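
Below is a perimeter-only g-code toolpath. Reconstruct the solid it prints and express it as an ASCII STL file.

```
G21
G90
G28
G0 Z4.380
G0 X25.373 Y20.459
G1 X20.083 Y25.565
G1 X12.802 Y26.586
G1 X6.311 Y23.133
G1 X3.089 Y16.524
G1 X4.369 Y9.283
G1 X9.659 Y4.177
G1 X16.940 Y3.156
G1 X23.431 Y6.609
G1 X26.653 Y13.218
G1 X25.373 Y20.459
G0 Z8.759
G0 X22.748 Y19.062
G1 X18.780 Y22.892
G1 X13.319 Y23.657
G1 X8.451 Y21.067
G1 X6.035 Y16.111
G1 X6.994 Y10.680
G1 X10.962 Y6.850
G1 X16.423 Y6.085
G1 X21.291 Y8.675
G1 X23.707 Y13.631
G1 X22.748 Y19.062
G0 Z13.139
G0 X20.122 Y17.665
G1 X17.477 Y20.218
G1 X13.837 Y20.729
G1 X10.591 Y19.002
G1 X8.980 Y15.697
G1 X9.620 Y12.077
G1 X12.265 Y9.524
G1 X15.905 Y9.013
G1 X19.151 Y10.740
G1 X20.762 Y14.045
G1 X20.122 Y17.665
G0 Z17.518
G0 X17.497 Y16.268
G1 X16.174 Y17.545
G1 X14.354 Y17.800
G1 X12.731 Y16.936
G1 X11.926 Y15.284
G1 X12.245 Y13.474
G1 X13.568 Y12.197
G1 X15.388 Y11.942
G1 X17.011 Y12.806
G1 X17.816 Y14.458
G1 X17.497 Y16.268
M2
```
solid part
  facet normal 0.0000 0.0000 -1.0000
    outer loop
      vertex 12.285 29.515 0.000
      vertex 21.386 28.239 0.000
      vertex 27.999 21.856 0.000
    endloop
  endfacet
  facet normal 0.0000 0.0000 -1.0000
    outer loop
      vertex 4.171 25.198 0.000
      vertex 12.285 29.515 0.000
      vertex 27.999 21.856 0.000
    endloop
  endfacet
  facet normal 0.0000 0.0000 -1.0000
    outer loop
      vertex 0.144 16.937 0.000
      vertex 4.171 25.198 0.000
      vertex 27.999 21.856 0.000
    endloop
  endfacet
  facet normal 0.0000 0.0000 -1.0000
    outer loop
      vertex 1.743 7.886 0.000
      vertex 0.144 16.937 0.000
      vertex 27.999 21.856 0.000
    endloop
  endfacet
  facet normal 0.0000 0.0000 -1.0000
    outer loop
      vertex 8.356 1.503 0.000
      vertex 1.743 7.886 0.000
      vertex 27.999 21.856 0.000
    endloop
  endfacet
  facet normal 0.0000 0.0000 -1.0000
    outer loop
      vertex 17.457 0.227 0.000
      vertex 8.356 1.503 0.000
      vertex 27.999 21.856 0.000
    endloop
  endfacet
  facet normal 0.0000 0.0000 -1.0000
    outer loop
      vertex 25.571 4.544 0.000
      vertex 17.457 0.227 0.000
      vertex 27.999 21.856 0.000
    endloop
  endfacet
  facet normal 0.0000 0.0000 -1.0000
    outer loop
      vertex 29.598 12.805 0.000
      vertex 25.571 4.544 0.000
      vertex 27.999 21.856 0.000
    endloop
  endfacet
  facet normal 0.5834 0.6044 0.5425
    outer loop
      vertex 27.999 21.856 0.000
      vertex 21.386 28.239 0.000
      vertex 14.871 14.871 21.898
    endloop
  endfacet
  facet normal 0.1166 0.8319 0.5425
    outer loop
      vertex 21.386 28.239 0.000
      vertex 12.285 29.515 0.000
      vertex 14.871 14.871 21.898
    endloop
  endfacet
  facet normal -0.3946 0.7416 0.5425
    outer loop
      vertex 12.285 29.515 0.000
      vertex 4.171 25.198 0.000
      vertex 14.871 14.871 21.898
    endloop
  endfacet
  facet normal -0.7551 0.3681 0.5425
    outer loop
      vertex 4.171 25.198 0.000
      vertex 0.144 16.937 0.000
      vertex 14.871 14.871 21.898
    endloop
  endfacet
  facet normal -0.8272 -0.1461 0.5425
    outer loop
      vertex 0.144 16.937 0.000
      vertex 1.743 7.886 0.000
      vertex 14.871 14.871 21.898
    endloop
  endfacet
  facet normal -0.5834 -0.6044 0.5425
    outer loop
      vertex 1.743 7.886 0.000
      vertex 8.356 1.503 0.000
      vertex 14.871 14.871 21.898
    endloop
  endfacet
  facet normal -0.1166 -0.8319 0.5425
    outer loop
      vertex 8.356 1.503 0.000
      vertex 17.457 0.227 0.000
      vertex 14.871 14.871 21.898
    endloop
  endfacet
  facet normal 0.3946 -0.7416 0.5425
    outer loop
      vertex 17.457 0.227 0.000
      vertex 25.571 4.544 0.000
      vertex 14.871 14.871 21.898
    endloop
  endfacet
  facet normal 0.7551 -0.3681 0.5425
    outer loop
      vertex 25.571 4.544 0.000
      vertex 29.598 12.805 0.000
      vertex 14.871 14.871 21.898
    endloop
  endfacet
  facet normal 0.8272 0.1461 0.5425
    outer loop
      vertex 29.598 12.805 0.000
      vertex 27.999 21.856 0.000
      vertex 14.871 14.871 21.898
    endloop
  endfacet
endsolid part

The G0 Z moves step by Δz≈4.380 mm. The G1 loops shrink linearly with z, so the solid tapers from its base footprint up to z≈21.9. Closing with a flat bottom cap and the tapered top and triangulating gives 18 facets — a regular 10-sided pyramid, base circumscribed radius ≈ 14.9 mm, apex at z ≈ 21.9 mm.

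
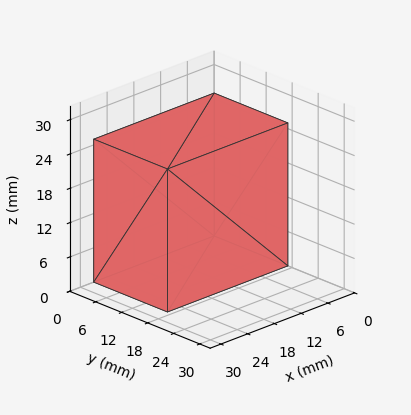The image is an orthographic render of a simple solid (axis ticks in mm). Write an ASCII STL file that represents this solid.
Reading the render: the shape is a rectangular box, roughly 27 × 17 mm footprint and 25 mm tall (dimensions read to the nearest mm from the axis ticks). For the STL, each face is triangulated and given an outward normal.

solid part
  facet normal 0.0000 0.0000 -1.0000
    outer loop
      vertex 27.0 17.0 0.0
      vertex 27.0 0.0 0.0
      vertex 0.0 0.0 0.0
    endloop
  endfacet
  facet normal 0.0000 0.0000 -1.0000
    outer loop
      vertex 0.0 17.0 0.0
      vertex 27.0 17.0 0.0
      vertex 0.0 0.0 0.0
    endloop
  endfacet
  facet normal 0.0000 0.0000 1.0000
    outer loop
      vertex 0.0 0.0 25.0
      vertex 27.0 0.0 25.0
      vertex 27.0 17.0 25.0
    endloop
  endfacet
  facet normal 0.0000 0.0000 1.0000
    outer loop
      vertex 0.0 0.0 25.0
      vertex 27.0 17.0 25.0
      vertex 0.0 17.0 25.0
    endloop
  endfacet
  facet normal 0.0000 -1.0000 0.0000
    outer loop
      vertex 0.0 0.0 0.0
      vertex 27.0 0.0 0.0
      vertex 27.0 0.0 25.0
    endloop
  endfacet
  facet normal 0.0000 -1.0000 0.0000
    outer loop
      vertex 0.0 0.0 0.0
      vertex 27.0 0.0 25.0
      vertex 0.0 0.0 25.0
    endloop
  endfacet
  facet normal 0.0000 1.0000 0.0000
    outer loop
      vertex 27.0 17.0 25.0
      vertex 27.0 17.0 0.0
      vertex 0.0 17.0 0.0
    endloop
  endfacet
  facet normal 0.0000 1.0000 0.0000
    outer loop
      vertex 0.0 17.0 25.0
      vertex 27.0 17.0 25.0
      vertex 0.0 17.0 0.0
    endloop
  endfacet
  facet normal -1.0000 0.0000 0.0000
    outer loop
      vertex 0.0 17.0 25.0
      vertex 0.0 17.0 0.0
      vertex 0.0 0.0 0.0
    endloop
  endfacet
  facet normal -1.0000 0.0000 0.0000
    outer loop
      vertex 0.0 0.0 25.0
      vertex 0.0 17.0 25.0
      vertex 0.0 0.0 0.0
    endloop
  endfacet
  facet normal 1.0000 0.0000 0.0000
    outer loop
      vertex 27.0 0.0 0.0
      vertex 27.0 17.0 0.0
      vertex 27.0 17.0 25.0
    endloop
  endfacet
  facet normal 1.0000 0.0000 0.0000
    outer loop
      vertex 27.0 0.0 0.0
      vertex 27.0 17.0 25.0
      vertex 27.0 0.0 25.0
    endloop
  endfacet
endsolid part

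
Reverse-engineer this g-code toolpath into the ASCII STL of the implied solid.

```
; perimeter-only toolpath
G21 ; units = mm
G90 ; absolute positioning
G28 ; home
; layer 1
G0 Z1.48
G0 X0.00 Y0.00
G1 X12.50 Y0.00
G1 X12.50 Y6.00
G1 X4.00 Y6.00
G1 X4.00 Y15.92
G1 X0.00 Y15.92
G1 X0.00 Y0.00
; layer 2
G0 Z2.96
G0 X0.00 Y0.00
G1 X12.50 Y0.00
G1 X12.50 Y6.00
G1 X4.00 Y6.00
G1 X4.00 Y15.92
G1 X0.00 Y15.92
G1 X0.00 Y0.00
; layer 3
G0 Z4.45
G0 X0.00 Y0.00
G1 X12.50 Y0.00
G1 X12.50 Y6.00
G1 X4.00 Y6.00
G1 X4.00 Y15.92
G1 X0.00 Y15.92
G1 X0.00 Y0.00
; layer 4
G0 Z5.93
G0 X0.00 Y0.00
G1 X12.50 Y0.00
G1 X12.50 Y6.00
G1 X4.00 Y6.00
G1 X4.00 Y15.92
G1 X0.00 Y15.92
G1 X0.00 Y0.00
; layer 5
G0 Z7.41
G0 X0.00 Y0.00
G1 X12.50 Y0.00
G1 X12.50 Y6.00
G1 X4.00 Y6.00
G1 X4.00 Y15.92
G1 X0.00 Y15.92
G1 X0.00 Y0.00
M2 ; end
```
solid part
  facet normal 0.0000 0.0000 -1.0000
    outer loop
      vertex 12.50 6.00 0.00
      vertex 12.50 0.00 0.00
      vertex 0.00 0.00 0.00
    endloop
  endfacet
  facet normal 0.0000 0.0000 -1.0000
    outer loop
      vertex 4.00 6.00 0.00
      vertex 12.50 6.00 0.00
      vertex 0.00 0.00 0.00
    endloop
  endfacet
  facet normal 0.0000 0.0000 -1.0000
    outer loop
      vertex 4.00 15.92 0.00
      vertex 4.00 6.00 0.00
      vertex 0.00 0.00 0.00
    endloop
  endfacet
  facet normal 0.0000 0.0000 -1.0000
    outer loop
      vertex 0.00 15.92 0.00
      vertex 4.00 15.92 0.00
      vertex 0.00 0.00 0.00
    endloop
  endfacet
  facet normal 0.0000 0.0000 1.0000
    outer loop
      vertex 0.00 0.00 7.41
      vertex 12.50 0.00 7.41
      vertex 12.50 6.00 7.41
    endloop
  endfacet
  facet normal 0.0000 0.0000 1.0000
    outer loop
      vertex 0.00 0.00 7.41
      vertex 12.50 6.00 7.41
      vertex 4.00 6.00 7.41
    endloop
  endfacet
  facet normal 0.0000 0.0000 1.0000
    outer loop
      vertex 0.00 0.00 7.41
      vertex 4.00 6.00 7.41
      vertex 4.00 15.92 7.41
    endloop
  endfacet
  facet normal 0.0000 0.0000 1.0000
    outer loop
      vertex 0.00 0.00 7.41
      vertex 4.00 15.92 7.41
      vertex 0.00 15.92 7.41
    endloop
  endfacet
  facet normal 0.0000 -1.0000 0.0000
    outer loop
      vertex 0.00 0.00 0.00
      vertex 12.50 0.00 0.00
      vertex 12.50 0.00 7.41
    endloop
  endfacet
  facet normal 0.0000 -1.0000 0.0000
    outer loop
      vertex 0.00 0.00 0.00
      vertex 12.50 0.00 7.41
      vertex 0.00 0.00 7.41
    endloop
  endfacet
  facet normal 1.0000 0.0000 0.0000
    outer loop
      vertex 12.50 0.00 0.00
      vertex 12.50 6.00 0.00
      vertex 12.50 6.00 7.41
    endloop
  endfacet
  facet normal 1.0000 0.0000 0.0000
    outer loop
      vertex 12.50 0.00 0.00
      vertex 12.50 6.00 7.41
      vertex 12.50 0.00 7.41
    endloop
  endfacet
  facet normal 0.0000 1.0000 0.0000
    outer loop
      vertex 12.50 6.00 0.00
      vertex 4.00 6.00 0.00
      vertex 4.00 6.00 7.41
    endloop
  endfacet
  facet normal 0.0000 1.0000 0.0000
    outer loop
      vertex 12.50 6.00 0.00
      vertex 4.00 6.00 7.41
      vertex 12.50 6.00 7.41
    endloop
  endfacet
  facet normal 1.0000 0.0000 0.0000
    outer loop
      vertex 4.00 6.00 0.00
      vertex 4.00 15.92 0.00
      vertex 4.00 15.92 7.41
    endloop
  endfacet
  facet normal 1.0000 0.0000 0.0000
    outer loop
      vertex 4.00 6.00 0.00
      vertex 4.00 15.92 7.41
      vertex 4.00 6.00 7.41
    endloop
  endfacet
  facet normal 0.0000 1.0000 0.0000
    outer loop
      vertex 4.00 15.92 0.00
      vertex 0.00 15.92 0.00
      vertex 0.00 15.92 7.41
    endloop
  endfacet
  facet normal 0.0000 1.0000 0.0000
    outer loop
      vertex 4.00 15.92 0.00
      vertex 0.00 15.92 7.41
      vertex 4.00 15.92 7.41
    endloop
  endfacet
  facet normal -1.0000 0.0000 0.0000
    outer loop
      vertex 0.00 15.92 0.00
      vertex 0.00 0.00 0.00
      vertex 0.00 0.00 7.41
    endloop
  endfacet
  facet normal -1.0000 0.0000 0.0000
    outer loop
      vertex 0.00 15.92 0.00
      vertex 0.00 0.00 7.41
      vertex 0.00 15.92 7.41
    endloop
  endfacet
endsolid part

The G0 Z moves step by Δz≈1.48 mm. Every layer's G1 loop is the same polygon, so the solid is a straight extrusion of it from z=0 to z≈7.41. Closing with flat bottom and top caps and triangulating gives 20 facets — an L-shaped prism: outer 12.5 × 15.9 mm, arm thicknesses ≈ 6 mm (horizontal) and 4 mm (vertical), extruded 7.41 mm in z.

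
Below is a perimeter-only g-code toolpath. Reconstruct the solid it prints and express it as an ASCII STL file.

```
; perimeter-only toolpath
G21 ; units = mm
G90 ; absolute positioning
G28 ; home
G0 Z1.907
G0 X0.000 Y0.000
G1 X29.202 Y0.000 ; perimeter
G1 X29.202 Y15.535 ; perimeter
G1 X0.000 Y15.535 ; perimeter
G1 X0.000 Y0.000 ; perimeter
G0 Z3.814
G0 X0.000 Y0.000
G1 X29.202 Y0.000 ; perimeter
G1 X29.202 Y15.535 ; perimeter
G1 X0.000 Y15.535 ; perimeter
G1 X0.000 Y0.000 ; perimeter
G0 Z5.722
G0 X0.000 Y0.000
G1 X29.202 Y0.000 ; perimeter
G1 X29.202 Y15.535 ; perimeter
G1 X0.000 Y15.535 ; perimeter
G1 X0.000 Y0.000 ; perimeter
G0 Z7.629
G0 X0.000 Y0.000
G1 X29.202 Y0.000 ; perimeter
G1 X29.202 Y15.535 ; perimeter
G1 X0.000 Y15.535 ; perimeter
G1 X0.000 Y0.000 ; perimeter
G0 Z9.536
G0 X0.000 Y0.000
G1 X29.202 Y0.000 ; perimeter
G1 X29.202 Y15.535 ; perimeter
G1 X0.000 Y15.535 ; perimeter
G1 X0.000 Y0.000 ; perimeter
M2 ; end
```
solid part
  facet normal 0.0000 0.0000 -1.0000
    outer loop
      vertex 29.202 15.535 0.000
      vertex 29.202 0.000 0.000
      vertex 0.000 0.000 0.000
    endloop
  endfacet
  facet normal 0.0000 0.0000 -1.0000
    outer loop
      vertex 0.000 15.535 0.000
      vertex 29.202 15.535 0.000
      vertex 0.000 0.000 0.000
    endloop
  endfacet
  facet normal 0.0000 0.0000 1.0000
    outer loop
      vertex 0.000 0.000 9.536
      vertex 29.202 0.000 9.536
      vertex 29.202 15.535 9.536
    endloop
  endfacet
  facet normal 0.0000 0.0000 1.0000
    outer loop
      vertex 0.000 0.000 9.536
      vertex 29.202 15.535 9.536
      vertex 0.000 15.535 9.536
    endloop
  endfacet
  facet normal 0.0000 -1.0000 0.0000
    outer loop
      vertex 0.000 0.000 0.000
      vertex 29.202 0.000 0.000
      vertex 29.202 0.000 9.536
    endloop
  endfacet
  facet normal 0.0000 -1.0000 0.0000
    outer loop
      vertex 0.000 0.000 0.000
      vertex 29.202 0.000 9.536
      vertex 0.000 0.000 9.536
    endloop
  endfacet
  facet normal 0.0000 1.0000 0.0000
    outer loop
      vertex 29.202 15.535 9.536
      vertex 29.202 15.535 0.000
      vertex 0.000 15.535 0.000
    endloop
  endfacet
  facet normal 0.0000 1.0000 0.0000
    outer loop
      vertex 0.000 15.535 9.536
      vertex 29.202 15.535 9.536
      vertex 0.000 15.535 0.000
    endloop
  endfacet
  facet normal -1.0000 0.0000 0.0000
    outer loop
      vertex 0.000 15.535 9.536
      vertex 0.000 15.535 0.000
      vertex 0.000 0.000 0.000
    endloop
  endfacet
  facet normal -1.0000 0.0000 0.0000
    outer loop
      vertex 0.000 0.000 9.536
      vertex 0.000 15.535 9.536
      vertex 0.000 0.000 0.000
    endloop
  endfacet
  facet normal 1.0000 0.0000 0.0000
    outer loop
      vertex 29.202 0.000 0.000
      vertex 29.202 15.535 0.000
      vertex 29.202 15.535 9.536
    endloop
  endfacet
  facet normal 1.0000 0.0000 0.0000
    outer loop
      vertex 29.202 0.000 0.000
      vertex 29.202 15.535 9.536
      vertex 29.202 0.000 9.536
    endloop
  endfacet
endsolid part

The G0 Z moves step by Δz≈1.907 mm. Every layer's G1 loop is the same polygon, so the solid is a straight extrusion of it from z=0 to z≈9.54. Closing with flat bottom and top caps and triangulating gives 12 facets — a rectangular box, roughly 29.2 × 15.5 mm footprint and 9.54 mm tall.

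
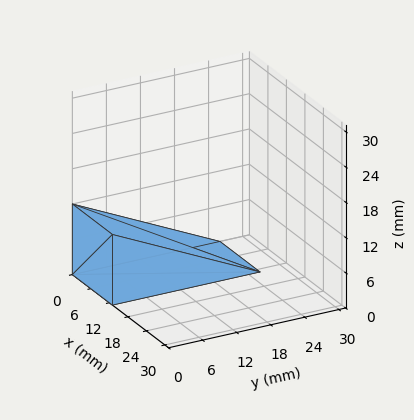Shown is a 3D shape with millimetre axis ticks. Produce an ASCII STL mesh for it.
Reading the render: the shape is a wedge (ramp): 13 × 26 mm base, rising to 12 mm along the y=0 edge and sloping linearly to z=0 at y=26 (dimensions read to the nearest mm from the axis ticks). For the STL, each face is triangulated and given an outward normal.

solid part
  facet normal 0.0000 0.0000 -1.0000
    outer loop
      vertex 13.000 26.000 0.000
      vertex 13.000 0.000 0.000
      vertex 0.000 0.000 0.000
    endloop
  endfacet
  facet normal 0.0000 0.0000 -1.0000
    outer loop
      vertex 0.000 26.000 0.000
      vertex 13.000 26.000 0.000
      vertex 0.000 0.000 0.000
    endloop
  endfacet
  facet normal 0.0000 -1.0000 0.0000
    outer loop
      vertex 0.000 0.000 0.000
      vertex 13.000 0.000 0.000
      vertex 13.000 0.000 12.000
    endloop
  endfacet
  facet normal 0.0000 -1.0000 0.0000
    outer loop
      vertex 0.000 0.000 0.000
      vertex 13.000 0.000 12.000
      vertex 0.000 0.000 12.000
    endloop
  endfacet
  facet normal 0.0000 0.4191 0.9080
    outer loop
      vertex 0.000 0.000 12.000
      vertex 13.000 0.000 12.000
      vertex 13.000 26.000 0.000
    endloop
  endfacet
  facet normal 0.0000 0.4191 0.9080
    outer loop
      vertex 0.000 0.000 12.000
      vertex 13.000 26.000 0.000
      vertex 0.000 26.000 0.000
    endloop
  endfacet
  facet normal -1.0000 0.0000 0.0000
    outer loop
      vertex 0.000 0.000 12.000
      vertex 0.000 26.000 0.000
      vertex 0.000 0.000 0.000
    endloop
  endfacet
  facet normal 1.0000 0.0000 0.0000
    outer loop
      vertex 13.000 0.000 0.000
      vertex 13.000 26.000 0.000
      vertex 13.000 0.000 12.000
    endloop
  endfacet
endsolid part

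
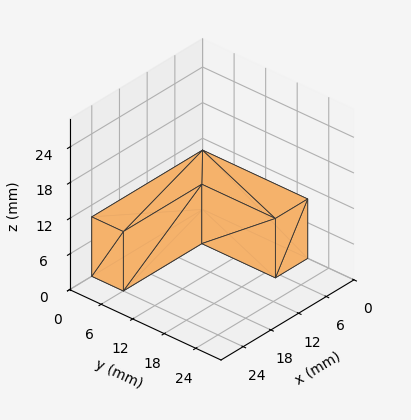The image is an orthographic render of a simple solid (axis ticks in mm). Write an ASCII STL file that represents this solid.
Reading the render: the shape is an L-shaped prism: outer 24 × 20 mm, arm thicknesses ≈ 6 mm (horizontal) and 7 mm (vertical), extruded 10 mm in z (dimensions read to the nearest mm from the axis ticks). For the STL, each face is triangulated and given an outward normal.

solid part
  facet normal 0.0000 0.0000 -1.0000
    outer loop
      vertex 24.000 6.000 0.000
      vertex 24.000 0.000 0.000
      vertex 0.000 0.000 0.000
    endloop
  endfacet
  facet normal 0.0000 0.0000 -1.0000
    outer loop
      vertex 7.000 6.000 0.000
      vertex 24.000 6.000 0.000
      vertex 0.000 0.000 0.000
    endloop
  endfacet
  facet normal 0.0000 0.0000 -1.0000
    outer loop
      vertex 7.000 20.000 0.000
      vertex 7.000 6.000 0.000
      vertex 0.000 0.000 0.000
    endloop
  endfacet
  facet normal 0.0000 0.0000 -1.0000
    outer loop
      vertex 0.000 20.000 0.000
      vertex 7.000 20.000 0.000
      vertex 0.000 0.000 0.000
    endloop
  endfacet
  facet normal 0.0000 0.0000 1.0000
    outer loop
      vertex 0.000 0.000 10.000
      vertex 24.000 0.000 10.000
      vertex 24.000 6.000 10.000
    endloop
  endfacet
  facet normal 0.0000 0.0000 1.0000
    outer loop
      vertex 0.000 0.000 10.000
      vertex 24.000 6.000 10.000
      vertex 7.000 6.000 10.000
    endloop
  endfacet
  facet normal 0.0000 0.0000 1.0000
    outer loop
      vertex 0.000 0.000 10.000
      vertex 7.000 6.000 10.000
      vertex 7.000 20.000 10.000
    endloop
  endfacet
  facet normal 0.0000 0.0000 1.0000
    outer loop
      vertex 0.000 0.000 10.000
      vertex 7.000 20.000 10.000
      vertex 0.000 20.000 10.000
    endloop
  endfacet
  facet normal 0.0000 -1.0000 0.0000
    outer loop
      vertex 0.000 0.000 0.000
      vertex 24.000 0.000 0.000
      vertex 24.000 0.000 10.000
    endloop
  endfacet
  facet normal 0.0000 -1.0000 0.0000
    outer loop
      vertex 0.000 0.000 0.000
      vertex 24.000 0.000 10.000
      vertex 0.000 0.000 10.000
    endloop
  endfacet
  facet normal 1.0000 0.0000 0.0000
    outer loop
      vertex 24.000 0.000 0.000
      vertex 24.000 6.000 0.000
      vertex 24.000 6.000 10.000
    endloop
  endfacet
  facet normal 1.0000 0.0000 0.0000
    outer loop
      vertex 24.000 0.000 0.000
      vertex 24.000 6.000 10.000
      vertex 24.000 0.000 10.000
    endloop
  endfacet
  facet normal 0.0000 1.0000 0.0000
    outer loop
      vertex 24.000 6.000 0.000
      vertex 7.000 6.000 0.000
      vertex 7.000 6.000 10.000
    endloop
  endfacet
  facet normal 0.0000 1.0000 0.0000
    outer loop
      vertex 24.000 6.000 0.000
      vertex 7.000 6.000 10.000
      vertex 24.000 6.000 10.000
    endloop
  endfacet
  facet normal 1.0000 0.0000 0.0000
    outer loop
      vertex 7.000 6.000 0.000
      vertex 7.000 20.000 0.000
      vertex 7.000 20.000 10.000
    endloop
  endfacet
  facet normal 1.0000 0.0000 0.0000
    outer loop
      vertex 7.000 6.000 0.000
      vertex 7.000 20.000 10.000
      vertex 7.000 6.000 10.000
    endloop
  endfacet
  facet normal 0.0000 1.0000 0.0000
    outer loop
      vertex 7.000 20.000 0.000
      vertex 0.000 20.000 0.000
      vertex 0.000 20.000 10.000
    endloop
  endfacet
  facet normal 0.0000 1.0000 0.0000
    outer loop
      vertex 7.000 20.000 0.000
      vertex 0.000 20.000 10.000
      vertex 7.000 20.000 10.000
    endloop
  endfacet
  facet normal -1.0000 0.0000 0.0000
    outer loop
      vertex 0.000 20.000 0.000
      vertex 0.000 0.000 0.000
      vertex 0.000 0.000 10.000
    endloop
  endfacet
  facet normal -1.0000 0.0000 0.0000
    outer loop
      vertex 0.000 20.000 0.000
      vertex 0.000 0.000 10.000
      vertex 0.000 20.000 10.000
    endloop
  endfacet
endsolid part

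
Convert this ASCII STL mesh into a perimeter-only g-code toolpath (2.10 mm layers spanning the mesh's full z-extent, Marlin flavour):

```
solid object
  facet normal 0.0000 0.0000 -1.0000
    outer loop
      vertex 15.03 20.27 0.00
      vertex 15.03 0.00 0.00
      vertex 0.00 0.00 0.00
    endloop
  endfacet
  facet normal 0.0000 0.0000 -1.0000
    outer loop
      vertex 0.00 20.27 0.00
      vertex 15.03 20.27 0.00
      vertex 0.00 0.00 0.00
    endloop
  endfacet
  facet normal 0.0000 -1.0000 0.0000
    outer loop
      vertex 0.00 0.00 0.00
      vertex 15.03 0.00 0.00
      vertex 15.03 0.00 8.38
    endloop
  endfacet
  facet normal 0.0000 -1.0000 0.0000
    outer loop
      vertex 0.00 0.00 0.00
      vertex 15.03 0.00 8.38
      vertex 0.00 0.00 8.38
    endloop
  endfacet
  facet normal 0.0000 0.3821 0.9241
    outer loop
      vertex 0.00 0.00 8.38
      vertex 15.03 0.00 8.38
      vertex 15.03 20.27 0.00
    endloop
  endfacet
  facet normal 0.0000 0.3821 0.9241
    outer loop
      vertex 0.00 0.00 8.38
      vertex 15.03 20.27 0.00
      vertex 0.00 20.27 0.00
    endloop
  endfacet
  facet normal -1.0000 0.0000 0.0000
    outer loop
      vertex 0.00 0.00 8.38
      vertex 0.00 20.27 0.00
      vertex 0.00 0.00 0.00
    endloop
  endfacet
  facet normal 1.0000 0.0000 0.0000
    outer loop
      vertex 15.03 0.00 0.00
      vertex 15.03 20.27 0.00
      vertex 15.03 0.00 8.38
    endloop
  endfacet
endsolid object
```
; perimeter-only toolpath
G21 ; units = mm
G90 ; absolute positioning
G28 ; home
; layer 1
G0 Z2.10
G0 X0.00 Y0.00
G1 X15.03 Y0.00
G1 X15.03 Y15.20
G1 X0.00 Y15.20
G1 X0.00 Y0.00
; layer 2
G0 Z4.19
G0 X0.00 Y0.00
G1 X15.03 Y0.00
G1 X15.03 Y10.13
G1 X0.00 Y10.13
G1 X0.00 Y0.00
; layer 3
G0 Z6.29
G0 X0.00 Y0.00
G1 X15.03 Y0.00
G1 X15.03 Y5.07
G1 X0.00 Y5.07
G1 X0.00 Y0.00
M2 ; end

The solid is a wedge (ramp): 15 × 20.3 mm base, rising to 8.38 mm along the y=0 edge and sloping linearly to z=0 at y=20.3. Slicing at Δz = 2.10 mm — 4 equal slices spanning the solid's height, so layer i sits at z = i·h/4 — gives 3 non-empty perimeters. Each is a 4-segment closed polygon; G0 lifts to the layer z and rapids to the start vertex, then G1 traces the edges. The cross-section shrinks linearly with z (the slice at the apex is degenerate and omitted).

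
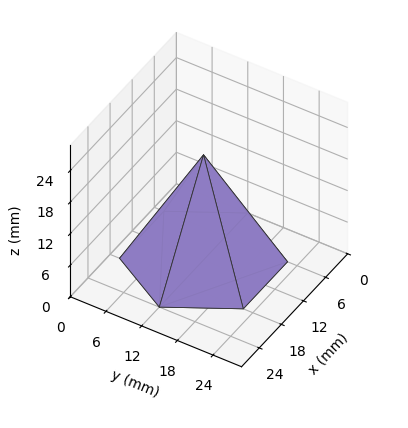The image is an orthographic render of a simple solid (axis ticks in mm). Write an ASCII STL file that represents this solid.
Reading the render: the shape is a regular 6-sided pyramid, base circumscribed radius ≈ 12 mm, apex at z ≈ 20 mm (dimensions read to the nearest mm from the axis ticks). For the STL, each face is triangulated and given an outward normal.

solid part
  facet normal 0.0000 0.0000 -1.0000
    outer loop
      vertex 6.0 22.4 0.0
      vertex 18.0 22.4 0.0
      vertex 24.0 12.0 0.0
    endloop
  endfacet
  facet normal 0.0000 0.0000 -1.0000
    outer loop
      vertex 0.0 12.0 0.0
      vertex 6.0 22.4 0.0
      vertex 24.0 12.0 0.0
    endloop
  endfacet
  facet normal 0.0000 0.0000 -1.0000
    outer loop
      vertex 6.0 1.6 0.0
      vertex 0.0 12.0 0.0
      vertex 24.0 12.0 0.0
    endloop
  endfacet
  facet normal 0.0000 0.0000 -1.0000
    outer loop
      vertex 18.0 1.6 0.0
      vertex 6.0 1.6 0.0
      vertex 24.0 12.0 0.0
    endloop
  endfacet
  facet normal 0.7686 0.4434 0.4612
    outer loop
      vertex 24.0 12.0 0.0
      vertex 18.0 22.4 0.0
      vertex 12.0 12.0 20.0
    endloop
  endfacet
  facet normal 0.0000 0.8872 0.4614
    outer loop
      vertex 18.0 22.4 0.0
      vertex 6.0 22.4 0.0
      vertex 12.0 12.0 20.0
    endloop
  endfacet
  facet normal -0.7686 0.4434 0.4612
    outer loop
      vertex 6.0 22.4 0.0
      vertex 0.0 12.0 0.0
      vertex 12.0 12.0 20.0
    endloop
  endfacet
  facet normal -0.7686 -0.4434 0.4612
    outer loop
      vertex 0.0 12.0 0.0
      vertex 6.0 1.6 0.0
      vertex 12.0 12.0 20.0
    endloop
  endfacet
  facet normal 0.0000 -0.8872 0.4614
    outer loop
      vertex 6.0 1.6 0.0
      vertex 18.0 1.6 0.0
      vertex 12.0 12.0 20.0
    endloop
  endfacet
  facet normal 0.7686 -0.4434 0.4612
    outer loop
      vertex 18.0 1.6 0.0
      vertex 24.0 12.0 0.0
      vertex 12.0 12.0 20.0
    endloop
  endfacet
endsolid part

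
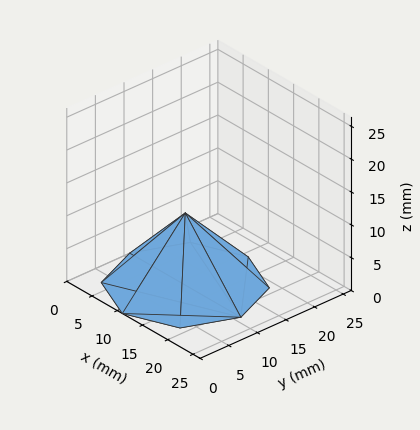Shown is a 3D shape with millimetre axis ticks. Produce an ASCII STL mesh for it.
Reading the render: the shape is a regular 8-sided pyramid, base circumscribed radius ≈ 11 mm, apex at z ≈ 11 mm (dimensions read to the nearest mm from the axis ticks). For the STL, each face is triangulated and given an outward normal.

solid part
  facet normal 0.0000 0.0000 -1.0000
    outer loop
      vertex 11.0 22.0 0.0
      vertex 18.8 18.8 0.0
      vertex 22.0 11.0 0.0
    endloop
  endfacet
  facet normal 0.0000 0.0000 -1.0000
    outer loop
      vertex 3.2 18.8 0.0
      vertex 11.0 22.0 0.0
      vertex 22.0 11.0 0.0
    endloop
  endfacet
  facet normal 0.0000 0.0000 -1.0000
    outer loop
      vertex 0.0 11.0 0.0
      vertex 3.2 18.8 0.0
      vertex 22.0 11.0 0.0
    endloop
  endfacet
  facet normal 0.0000 0.0000 -1.0000
    outer loop
      vertex 3.2 3.2 0.0
      vertex 0.0 11.0 0.0
      vertex 22.0 11.0 0.0
    endloop
  endfacet
  facet normal 0.0000 0.0000 -1.0000
    outer loop
      vertex 11.0 0.0 0.0
      vertex 3.2 3.2 0.0
      vertex 22.0 11.0 0.0
    endloop
  endfacet
  facet normal 0.0000 0.0000 -1.0000
    outer loop
      vertex 18.8 3.2 0.0
      vertex 11.0 0.0 0.0
      vertex 22.0 11.0 0.0
    endloop
  endfacet
  facet normal 0.6791 0.2786 0.6791
    outer loop
      vertex 22.0 11.0 0.0
      vertex 18.8 18.8 0.0
      vertex 11.0 11.0 11.0
    endloop
  endfacet
  facet normal 0.2786 0.6791 0.6791
    outer loop
      vertex 18.8 18.8 0.0
      vertex 11.0 22.0 0.0
      vertex 11.0 11.0 11.0
    endloop
  endfacet
  facet normal -0.2786 0.6791 0.6791
    outer loop
      vertex 11.0 22.0 0.0
      vertex 3.2 18.8 0.0
      vertex 11.0 11.0 11.0
    endloop
  endfacet
  facet normal -0.6791 0.2786 0.6791
    outer loop
      vertex 3.2 18.8 0.0
      vertex 0.0 11.0 0.0
      vertex 11.0 11.0 11.0
    endloop
  endfacet
  facet normal -0.6791 -0.2786 0.6791
    outer loop
      vertex 0.0 11.0 0.0
      vertex 3.2 3.2 0.0
      vertex 11.0 11.0 11.0
    endloop
  endfacet
  facet normal -0.2786 -0.6791 0.6791
    outer loop
      vertex 3.2 3.2 0.0
      vertex 11.0 0.0 0.0
      vertex 11.0 11.0 11.0
    endloop
  endfacet
  facet normal 0.2786 -0.6791 0.6791
    outer loop
      vertex 11.0 0.0 0.0
      vertex 18.8 3.2 0.0
      vertex 11.0 11.0 11.0
    endloop
  endfacet
  facet normal 0.6791 -0.2786 0.6791
    outer loop
      vertex 18.8 3.2 0.0
      vertex 22.0 11.0 0.0
      vertex 11.0 11.0 11.0
    endloop
  endfacet
endsolid part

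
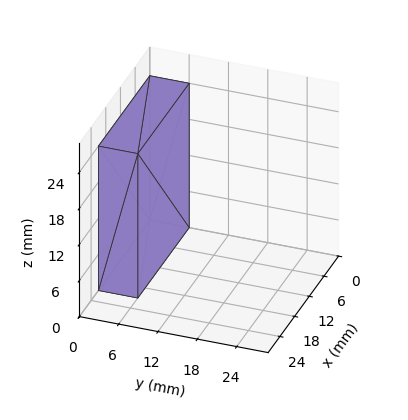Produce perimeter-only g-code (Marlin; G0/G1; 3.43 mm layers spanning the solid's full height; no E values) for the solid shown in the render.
Reading the render: the shape is a rectangular box, roughly 21 × 6 mm footprint and 24 mm tall (dimensions read to the nearest mm from the axis ticks). For the g-code, the solid's height is divided into equal slices at the stated Δz and each level perimeter traced with G1 moves after a G0 lift.

; perimeter-only toolpath
G21 ; units = mm
G90 ; absolute positioning
G28 ; home
; layer 1
G0 Z3.43
G0 X0.00 Y0.00
G1 X21.00 Y0.00
G1 X21.00 Y6.00
G1 X0.00 Y6.00
G1 X0.00 Y0.00
; layer 2
G0 Z6.86
G0 X0.00 Y0.00
G1 X21.00 Y0.00
G1 X21.00 Y6.00
G1 X0.00 Y6.00
G1 X0.00 Y0.00
; layer 3
G0 Z10.29
G0 X0.00 Y0.00
G1 X21.00 Y0.00
G1 X21.00 Y6.00
G1 X0.00 Y6.00
G1 X0.00 Y0.00
; layer 4
G0 Z13.71
G0 X0.00 Y0.00
G1 X21.00 Y0.00
G1 X21.00 Y6.00
G1 X0.00 Y6.00
G1 X0.00 Y0.00
; layer 5
G0 Z17.14
G0 X0.00 Y0.00
G1 X21.00 Y0.00
G1 X21.00 Y6.00
G1 X0.00 Y6.00
G1 X0.00 Y0.00
; layer 6
G0 Z20.57
G0 X0.00 Y0.00
G1 X21.00 Y0.00
G1 X21.00 Y6.00
G1 X0.00 Y6.00
G1 X0.00 Y0.00
; layer 7
G0 Z24.00
G0 X0.00 Y0.00
G1 X21.00 Y0.00
G1 X21.00 Y6.00
G1 X0.00 Y6.00
G1 X0.00 Y0.00
M2 ; end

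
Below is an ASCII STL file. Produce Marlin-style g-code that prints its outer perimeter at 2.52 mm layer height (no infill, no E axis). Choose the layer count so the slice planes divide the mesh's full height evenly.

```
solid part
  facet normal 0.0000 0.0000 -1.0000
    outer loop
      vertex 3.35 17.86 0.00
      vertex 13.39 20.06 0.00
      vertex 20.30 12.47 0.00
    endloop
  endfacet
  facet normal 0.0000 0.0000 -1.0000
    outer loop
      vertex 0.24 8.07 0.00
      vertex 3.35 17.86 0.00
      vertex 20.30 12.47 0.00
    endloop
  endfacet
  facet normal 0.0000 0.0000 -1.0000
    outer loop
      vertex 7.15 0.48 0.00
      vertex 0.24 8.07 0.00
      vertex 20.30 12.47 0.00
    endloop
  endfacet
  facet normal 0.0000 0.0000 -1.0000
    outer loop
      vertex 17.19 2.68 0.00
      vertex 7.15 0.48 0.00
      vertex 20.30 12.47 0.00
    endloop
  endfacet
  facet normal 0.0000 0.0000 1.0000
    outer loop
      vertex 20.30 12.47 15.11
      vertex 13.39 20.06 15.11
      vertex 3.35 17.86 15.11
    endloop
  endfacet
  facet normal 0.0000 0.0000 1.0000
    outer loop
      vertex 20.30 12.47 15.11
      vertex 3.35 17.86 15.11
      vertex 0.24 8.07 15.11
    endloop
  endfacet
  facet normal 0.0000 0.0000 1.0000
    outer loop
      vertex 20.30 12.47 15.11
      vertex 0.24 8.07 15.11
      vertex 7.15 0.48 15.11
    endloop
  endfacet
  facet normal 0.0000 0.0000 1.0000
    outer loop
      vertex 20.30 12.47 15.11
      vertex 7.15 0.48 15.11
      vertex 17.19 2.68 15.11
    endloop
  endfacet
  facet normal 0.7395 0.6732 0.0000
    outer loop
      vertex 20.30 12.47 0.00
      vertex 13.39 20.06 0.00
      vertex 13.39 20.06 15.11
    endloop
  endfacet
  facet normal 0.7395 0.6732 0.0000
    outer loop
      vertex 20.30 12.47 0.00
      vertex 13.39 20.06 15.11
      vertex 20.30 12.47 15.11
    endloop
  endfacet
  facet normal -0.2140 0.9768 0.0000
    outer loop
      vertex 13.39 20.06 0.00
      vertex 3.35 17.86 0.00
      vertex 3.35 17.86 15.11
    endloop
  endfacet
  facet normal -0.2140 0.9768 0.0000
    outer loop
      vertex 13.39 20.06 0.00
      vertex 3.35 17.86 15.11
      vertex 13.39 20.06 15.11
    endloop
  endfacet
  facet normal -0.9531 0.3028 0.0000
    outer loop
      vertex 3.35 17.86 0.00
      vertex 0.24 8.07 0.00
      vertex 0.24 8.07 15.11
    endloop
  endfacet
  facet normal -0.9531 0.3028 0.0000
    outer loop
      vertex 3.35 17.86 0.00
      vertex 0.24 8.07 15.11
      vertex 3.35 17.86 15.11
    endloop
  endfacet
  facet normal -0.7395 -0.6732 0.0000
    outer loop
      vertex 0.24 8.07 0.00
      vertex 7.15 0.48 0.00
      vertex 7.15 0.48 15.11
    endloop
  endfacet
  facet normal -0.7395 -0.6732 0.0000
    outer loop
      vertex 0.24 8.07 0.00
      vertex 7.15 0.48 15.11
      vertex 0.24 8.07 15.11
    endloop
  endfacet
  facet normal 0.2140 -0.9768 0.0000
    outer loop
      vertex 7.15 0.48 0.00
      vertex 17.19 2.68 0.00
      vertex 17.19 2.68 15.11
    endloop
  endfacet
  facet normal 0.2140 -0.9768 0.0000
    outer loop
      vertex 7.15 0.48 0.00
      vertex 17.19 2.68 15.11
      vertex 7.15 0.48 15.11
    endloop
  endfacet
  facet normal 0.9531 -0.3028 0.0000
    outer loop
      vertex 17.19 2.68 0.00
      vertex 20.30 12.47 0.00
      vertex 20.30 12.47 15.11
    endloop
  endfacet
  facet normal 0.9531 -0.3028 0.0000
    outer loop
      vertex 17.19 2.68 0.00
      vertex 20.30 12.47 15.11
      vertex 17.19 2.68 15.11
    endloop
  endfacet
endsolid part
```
; perimeter-only toolpath
G21 ; units = mm
G90 ; absolute positioning
G28 ; home
; layer 1
G0 Z2.52
G0 X20.30 Y12.47
G1 X13.39 Y20.06
G1 X3.35 Y17.86
G1 X0.24 Y8.07
G1 X7.15 Y0.48
G1 X17.19 Y2.68
G1 X20.30 Y12.47
; layer 2
G0 Z5.04
G0 X20.30 Y12.47
G1 X13.39 Y20.06
G1 X3.35 Y17.86
G1 X0.24 Y8.07
G1 X7.15 Y0.48
G1 X17.19 Y2.68
G1 X20.30 Y12.47
; layer 3
G0 Z7.55
G0 X20.30 Y12.47
G1 X13.39 Y20.06
G1 X3.35 Y17.86
G1 X0.24 Y8.07
G1 X7.15 Y0.48
G1 X17.19 Y2.68
G1 X20.30 Y12.47
; layer 4
G0 Z10.07
G0 X20.30 Y12.47
G1 X13.39 Y20.06
G1 X3.35 Y17.86
G1 X0.24 Y8.07
G1 X7.15 Y0.48
G1 X17.19 Y2.68
G1 X20.30 Y12.47
; layer 5
G0 Z12.59
G0 X20.30 Y12.47
G1 X13.39 Y20.06
G1 X3.35 Y17.86
G1 X0.24 Y8.07
G1 X7.15 Y0.48
G1 X17.19 Y2.68
G1 X20.30 Y12.47
; layer 6
G0 Z15.11
G0 X20.30 Y12.47
G1 X13.39 Y20.06
G1 X3.35 Y17.86
G1 X0.24 Y8.07
G1 X7.15 Y0.48
G1 X17.19 Y2.68
G1 X20.30 Y12.47
M2 ; end

The solid is a regular 6-sided prism (a cylinder approximated with 6 flat sides), circumscribed radius ≈ 10.3 mm, height ≈ 15.1 mm. Slicing at Δz = 2.52 mm — 6 equal slices spanning the solid's height, so layer i sits at z = i·h/6 — gives 6 non-empty perimeters. Each is a 6-segment closed polygon; G0 lifts to the layer z and rapids to the start vertex, then G1 traces the edges.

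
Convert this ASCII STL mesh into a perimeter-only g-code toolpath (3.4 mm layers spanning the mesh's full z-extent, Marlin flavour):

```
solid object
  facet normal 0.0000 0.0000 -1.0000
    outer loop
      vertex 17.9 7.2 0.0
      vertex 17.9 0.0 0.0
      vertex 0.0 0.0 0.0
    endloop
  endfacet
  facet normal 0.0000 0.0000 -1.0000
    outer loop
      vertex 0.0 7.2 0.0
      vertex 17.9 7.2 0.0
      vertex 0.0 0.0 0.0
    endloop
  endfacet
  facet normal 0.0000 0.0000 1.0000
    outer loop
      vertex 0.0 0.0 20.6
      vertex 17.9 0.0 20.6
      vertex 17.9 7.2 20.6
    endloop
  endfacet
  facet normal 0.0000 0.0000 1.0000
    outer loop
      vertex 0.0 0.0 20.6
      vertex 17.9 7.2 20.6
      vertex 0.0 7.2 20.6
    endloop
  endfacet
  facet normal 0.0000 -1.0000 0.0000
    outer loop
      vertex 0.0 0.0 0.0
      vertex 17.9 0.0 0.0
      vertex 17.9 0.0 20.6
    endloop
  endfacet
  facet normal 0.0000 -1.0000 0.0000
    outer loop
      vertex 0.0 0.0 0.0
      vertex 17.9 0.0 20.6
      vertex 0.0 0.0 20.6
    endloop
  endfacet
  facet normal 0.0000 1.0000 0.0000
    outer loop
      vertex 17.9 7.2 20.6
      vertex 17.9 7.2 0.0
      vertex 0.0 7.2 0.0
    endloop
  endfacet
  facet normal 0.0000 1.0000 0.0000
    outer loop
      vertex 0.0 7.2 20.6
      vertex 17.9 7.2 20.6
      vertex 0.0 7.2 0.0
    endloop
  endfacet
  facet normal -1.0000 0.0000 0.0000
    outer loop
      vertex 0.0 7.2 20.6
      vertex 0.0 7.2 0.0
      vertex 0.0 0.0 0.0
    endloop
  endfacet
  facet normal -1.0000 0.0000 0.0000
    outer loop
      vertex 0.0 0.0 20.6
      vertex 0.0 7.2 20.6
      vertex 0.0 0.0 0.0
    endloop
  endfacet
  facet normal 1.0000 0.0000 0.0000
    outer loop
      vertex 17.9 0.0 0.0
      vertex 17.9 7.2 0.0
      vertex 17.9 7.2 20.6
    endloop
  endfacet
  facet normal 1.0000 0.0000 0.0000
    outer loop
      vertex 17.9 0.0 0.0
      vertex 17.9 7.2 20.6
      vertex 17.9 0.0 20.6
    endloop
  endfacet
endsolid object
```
; perimeter-only toolpath
G21 ; units = mm
G90 ; absolute positioning
G28 ; home
; layer 1
G0 Z3.4
G0 X0.0 Y0.0
G1 X17.9 Y0.0
G1 X17.9 Y7.2
G1 X0.0 Y7.2
G1 X0.0 Y0.0
; layer 2
G0 Z6.9
G0 X0.0 Y0.0
G1 X17.9 Y0.0
G1 X17.9 Y7.2
G1 X0.0 Y7.2
G1 X0.0 Y0.0
; layer 3
G0 Z10.3
G0 X0.0 Y0.0
G1 X17.9 Y0.0
G1 X17.9 Y7.2
G1 X0.0 Y7.2
G1 X0.0 Y0.0
; layer 4
G0 Z13.7
G0 X0.0 Y0.0
G1 X17.9 Y0.0
G1 X17.9 Y7.2
G1 X0.0 Y7.2
G1 X0.0 Y0.0
; layer 5
G0 Z17.2
G0 X0.0 Y0.0
G1 X17.9 Y0.0
G1 X17.9 Y7.2
G1 X0.0 Y7.2
G1 X0.0 Y0.0
; layer 6
G0 Z20.6
G0 X0.0 Y0.0
G1 X17.9 Y0.0
G1 X17.9 Y7.2
G1 X0.0 Y7.2
G1 X0.0 Y0.0
M2 ; end

The solid is a rectangular box, roughly 17.9 × 7.2 mm footprint and 20.6 mm tall. Slicing at Δz = 3.4 mm — 6 equal slices spanning the solid's height, so layer i sits at z = i·h/6 — gives 6 non-empty perimeters. Each is a 4-segment closed polygon; G0 lifts to the layer z and rapids to the start vertex, then G1 traces the edges.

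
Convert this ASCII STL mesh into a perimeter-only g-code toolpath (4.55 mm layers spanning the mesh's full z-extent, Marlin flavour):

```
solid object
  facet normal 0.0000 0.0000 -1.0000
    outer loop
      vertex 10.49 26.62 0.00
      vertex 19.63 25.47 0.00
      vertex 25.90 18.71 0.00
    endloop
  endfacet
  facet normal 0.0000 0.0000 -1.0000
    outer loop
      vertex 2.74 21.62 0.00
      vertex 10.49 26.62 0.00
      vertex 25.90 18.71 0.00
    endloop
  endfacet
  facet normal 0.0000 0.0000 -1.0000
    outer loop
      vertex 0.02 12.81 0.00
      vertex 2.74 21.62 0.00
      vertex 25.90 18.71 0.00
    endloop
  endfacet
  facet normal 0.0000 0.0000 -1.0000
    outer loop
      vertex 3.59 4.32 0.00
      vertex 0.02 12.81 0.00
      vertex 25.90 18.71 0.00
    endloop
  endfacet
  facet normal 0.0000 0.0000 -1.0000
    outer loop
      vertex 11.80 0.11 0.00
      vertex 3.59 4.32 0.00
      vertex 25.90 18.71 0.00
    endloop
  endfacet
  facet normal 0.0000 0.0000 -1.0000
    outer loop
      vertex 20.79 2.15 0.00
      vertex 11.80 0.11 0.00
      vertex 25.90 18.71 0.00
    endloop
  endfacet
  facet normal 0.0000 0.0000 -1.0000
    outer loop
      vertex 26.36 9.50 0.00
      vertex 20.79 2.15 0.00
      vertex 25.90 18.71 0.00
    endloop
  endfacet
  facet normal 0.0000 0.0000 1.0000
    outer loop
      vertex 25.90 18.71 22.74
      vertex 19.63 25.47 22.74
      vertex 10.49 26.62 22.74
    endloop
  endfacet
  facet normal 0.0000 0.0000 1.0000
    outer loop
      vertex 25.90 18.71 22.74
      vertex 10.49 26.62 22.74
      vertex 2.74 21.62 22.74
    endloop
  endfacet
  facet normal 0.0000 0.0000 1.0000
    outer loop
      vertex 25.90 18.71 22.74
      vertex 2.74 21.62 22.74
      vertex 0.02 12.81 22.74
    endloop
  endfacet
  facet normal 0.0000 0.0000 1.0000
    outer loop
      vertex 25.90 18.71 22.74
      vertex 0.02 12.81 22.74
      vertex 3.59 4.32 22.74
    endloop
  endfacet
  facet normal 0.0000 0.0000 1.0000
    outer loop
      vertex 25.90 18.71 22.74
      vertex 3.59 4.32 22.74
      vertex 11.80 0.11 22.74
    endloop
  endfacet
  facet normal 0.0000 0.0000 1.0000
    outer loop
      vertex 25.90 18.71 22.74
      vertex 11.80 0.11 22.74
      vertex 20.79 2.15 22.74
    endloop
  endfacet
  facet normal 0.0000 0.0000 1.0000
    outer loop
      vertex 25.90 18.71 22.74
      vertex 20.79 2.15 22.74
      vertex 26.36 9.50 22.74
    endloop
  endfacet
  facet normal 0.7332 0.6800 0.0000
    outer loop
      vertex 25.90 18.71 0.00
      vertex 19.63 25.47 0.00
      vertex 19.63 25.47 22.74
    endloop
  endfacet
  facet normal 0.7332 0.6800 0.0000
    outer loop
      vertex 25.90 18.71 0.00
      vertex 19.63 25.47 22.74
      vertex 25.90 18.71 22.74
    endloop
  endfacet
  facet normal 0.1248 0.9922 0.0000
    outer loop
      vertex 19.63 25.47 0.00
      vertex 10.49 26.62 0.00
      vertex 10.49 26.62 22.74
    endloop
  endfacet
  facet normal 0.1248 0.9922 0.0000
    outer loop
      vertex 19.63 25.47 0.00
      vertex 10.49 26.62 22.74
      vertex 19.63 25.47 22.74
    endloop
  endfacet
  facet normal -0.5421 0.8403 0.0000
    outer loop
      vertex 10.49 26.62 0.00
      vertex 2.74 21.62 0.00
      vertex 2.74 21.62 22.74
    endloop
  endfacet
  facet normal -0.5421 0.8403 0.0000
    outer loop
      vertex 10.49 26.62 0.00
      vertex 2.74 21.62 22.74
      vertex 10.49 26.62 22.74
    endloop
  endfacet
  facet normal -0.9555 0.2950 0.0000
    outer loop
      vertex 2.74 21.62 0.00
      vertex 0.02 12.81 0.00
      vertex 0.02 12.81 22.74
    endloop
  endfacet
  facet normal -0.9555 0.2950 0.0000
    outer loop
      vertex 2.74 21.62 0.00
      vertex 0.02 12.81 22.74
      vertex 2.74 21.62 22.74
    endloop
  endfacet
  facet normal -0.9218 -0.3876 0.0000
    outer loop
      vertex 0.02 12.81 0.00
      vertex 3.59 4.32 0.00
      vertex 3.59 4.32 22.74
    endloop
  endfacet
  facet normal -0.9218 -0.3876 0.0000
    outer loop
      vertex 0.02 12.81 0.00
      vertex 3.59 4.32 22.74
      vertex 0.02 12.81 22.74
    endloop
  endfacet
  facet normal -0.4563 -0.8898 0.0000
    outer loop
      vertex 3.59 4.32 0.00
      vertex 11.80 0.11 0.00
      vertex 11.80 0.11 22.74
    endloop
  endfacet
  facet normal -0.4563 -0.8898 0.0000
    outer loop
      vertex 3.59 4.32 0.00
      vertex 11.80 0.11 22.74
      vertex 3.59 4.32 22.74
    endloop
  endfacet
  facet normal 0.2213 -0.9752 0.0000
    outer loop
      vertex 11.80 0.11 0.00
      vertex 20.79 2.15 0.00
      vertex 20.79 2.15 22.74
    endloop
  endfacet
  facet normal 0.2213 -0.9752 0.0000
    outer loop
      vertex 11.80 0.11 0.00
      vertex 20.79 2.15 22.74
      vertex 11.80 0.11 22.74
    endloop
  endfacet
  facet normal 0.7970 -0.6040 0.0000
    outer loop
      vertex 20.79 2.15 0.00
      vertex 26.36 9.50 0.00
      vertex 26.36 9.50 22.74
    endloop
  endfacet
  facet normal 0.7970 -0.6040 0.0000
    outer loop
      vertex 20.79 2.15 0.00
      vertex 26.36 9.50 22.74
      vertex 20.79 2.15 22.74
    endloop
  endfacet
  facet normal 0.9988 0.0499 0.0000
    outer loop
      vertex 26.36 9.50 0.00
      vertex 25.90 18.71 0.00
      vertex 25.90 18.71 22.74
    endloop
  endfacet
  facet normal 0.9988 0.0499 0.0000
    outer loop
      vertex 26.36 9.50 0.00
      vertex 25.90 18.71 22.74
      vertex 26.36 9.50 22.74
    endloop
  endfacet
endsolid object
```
; perimeter-only toolpath
G21 ; units = mm
G90 ; absolute positioning
G28 ; home
; layer 1
G0 Z4.55
G0 X25.90 Y18.71
G1 X19.63 Y25.47
G1 X10.49 Y26.62
G1 X2.74 Y21.62
G1 X0.02 Y12.81
G1 X3.59 Y4.32
G1 X11.80 Y0.11
G1 X20.79 Y2.15
G1 X26.36 Y9.50
G1 X25.90 Y18.71
; layer 2
G0 Z9.10
G0 X25.90 Y18.71
G1 X19.63 Y25.47
G1 X10.49 Y26.62
G1 X2.74 Y21.62
G1 X0.02 Y12.81
G1 X3.59 Y4.32
G1 X11.80 Y0.11
G1 X20.79 Y2.15
G1 X26.36 Y9.50
G1 X25.90 Y18.71
; layer 3
G0 Z13.64
G0 X25.90 Y18.71
G1 X19.63 Y25.47
G1 X10.49 Y26.62
G1 X2.74 Y21.62
G1 X0.02 Y12.81
G1 X3.59 Y4.32
G1 X11.80 Y0.11
G1 X20.79 Y2.15
G1 X26.36 Y9.50
G1 X25.90 Y18.71
; layer 4
G0 Z18.19
G0 X25.90 Y18.71
G1 X19.63 Y25.47
G1 X10.49 Y26.62
G1 X2.74 Y21.62
G1 X0.02 Y12.81
G1 X3.59 Y4.32
G1 X11.80 Y0.11
G1 X20.79 Y2.15
G1 X26.36 Y9.50
G1 X25.90 Y18.71
; layer 5
G0 Z22.74
G0 X25.90 Y18.71
G1 X19.63 Y25.47
G1 X10.49 Y26.62
G1 X2.74 Y21.62
G1 X0.02 Y12.81
G1 X3.59 Y4.32
G1 X11.80 Y0.11
G1 X20.79 Y2.15
G1 X26.36 Y9.50
G1 X25.90 Y18.71
M2 ; end

The solid is a regular 9-sided prism (a cylinder approximated with 9 flat sides), circumscribed radius ≈ 13.5 mm, height ≈ 22.7 mm. Slicing at Δz = 4.55 mm — 5 equal slices spanning the solid's height, so layer i sits at z = i·h/5 — gives 5 non-empty perimeters. Each is a 9-segment closed polygon; G0 lifts to the layer z and rapids to the start vertex, then G1 traces the edges.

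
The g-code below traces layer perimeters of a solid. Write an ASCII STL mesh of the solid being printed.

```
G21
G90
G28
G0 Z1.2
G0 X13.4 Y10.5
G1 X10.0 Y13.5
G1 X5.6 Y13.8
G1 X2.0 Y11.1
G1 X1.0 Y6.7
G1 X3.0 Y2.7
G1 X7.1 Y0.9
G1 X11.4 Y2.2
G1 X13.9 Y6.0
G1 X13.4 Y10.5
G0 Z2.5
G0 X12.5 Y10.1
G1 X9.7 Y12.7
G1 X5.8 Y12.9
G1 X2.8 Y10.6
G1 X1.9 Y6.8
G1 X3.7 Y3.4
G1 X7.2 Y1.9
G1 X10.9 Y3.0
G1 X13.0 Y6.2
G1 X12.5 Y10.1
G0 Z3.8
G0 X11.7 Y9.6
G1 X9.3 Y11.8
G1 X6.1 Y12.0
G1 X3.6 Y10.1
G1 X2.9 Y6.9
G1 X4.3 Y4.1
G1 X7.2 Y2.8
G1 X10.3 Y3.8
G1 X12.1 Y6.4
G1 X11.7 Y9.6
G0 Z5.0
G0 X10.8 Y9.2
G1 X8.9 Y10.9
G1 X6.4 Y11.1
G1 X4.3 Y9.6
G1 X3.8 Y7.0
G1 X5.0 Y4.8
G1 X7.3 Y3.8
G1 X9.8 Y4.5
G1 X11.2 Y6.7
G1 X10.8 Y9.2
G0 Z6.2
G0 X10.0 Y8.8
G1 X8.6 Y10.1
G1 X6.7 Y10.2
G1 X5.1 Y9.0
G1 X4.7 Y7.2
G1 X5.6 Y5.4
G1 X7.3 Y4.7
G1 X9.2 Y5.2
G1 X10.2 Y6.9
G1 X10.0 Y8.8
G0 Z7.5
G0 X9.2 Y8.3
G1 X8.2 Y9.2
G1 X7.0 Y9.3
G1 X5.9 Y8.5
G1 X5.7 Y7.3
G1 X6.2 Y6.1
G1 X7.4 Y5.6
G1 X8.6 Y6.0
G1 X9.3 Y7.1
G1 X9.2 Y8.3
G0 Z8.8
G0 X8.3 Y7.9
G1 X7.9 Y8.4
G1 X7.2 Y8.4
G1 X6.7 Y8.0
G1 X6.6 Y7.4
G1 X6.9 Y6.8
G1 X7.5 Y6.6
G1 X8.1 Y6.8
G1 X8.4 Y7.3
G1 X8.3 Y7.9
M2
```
solid part
  facet normal 0.0000 0.0000 -1.0000
    outer loop
      vertex 5.3 14.7 0.0
      vertex 10.4 14.4 0.0
      vertex 14.2 10.9 0.0
    endloop
  endfacet
  facet normal 0.0000 0.0000 -1.0000
    outer loop
      vertex 1.2 11.6 0.0
      vertex 5.3 14.7 0.0
      vertex 14.2 10.9 0.0
    endloop
  endfacet
  facet normal 0.0000 0.0000 -1.0000
    outer loop
      vertex 0.1 6.6 0.0
      vertex 1.2 11.6 0.0
      vertex 14.2 10.9 0.0
    endloop
  endfacet
  facet normal 0.0000 0.0000 -1.0000
    outer loop
      vertex 2.4 2.0 0.0
      vertex 0.1 6.6 0.0
      vertex 14.2 10.9 0.0
    endloop
  endfacet
  facet normal 0.0000 0.0000 -1.0000
    outer loop
      vertex 7.1 0.0 0.0
      vertex 2.4 2.0 0.0
      vertex 14.2 10.9 0.0
    endloop
  endfacet
  facet normal 0.0000 0.0000 -1.0000
    outer loop
      vertex 12.0 1.5 0.0
      vertex 7.1 0.0 0.0
      vertex 14.2 10.9 0.0
    endloop
  endfacet
  facet normal 0.0000 0.0000 -1.0000
    outer loop
      vertex 14.8 5.8 0.0
      vertex 12.0 1.5 0.0
      vertex 14.2 10.9 0.0
    endloop
  endfacet
  facet normal 0.5540 0.6015 0.5757
    outer loop
      vertex 14.2 10.9 0.0
      vertex 10.4 14.4 0.0
      vertex 7.5 7.5 10.0
    endloop
  endfacet
  facet normal 0.0480 0.8156 0.5767
    outer loop
      vertex 10.4 14.4 0.0
      vertex 5.3 14.7 0.0
      vertex 7.5 7.5 10.0
    endloop
  endfacet
  facet normal -0.4925 0.6513 0.5773
    outer loop
      vertex 5.3 14.7 0.0
      vertex 1.2 11.6 0.0
      vertex 7.5 7.5 10.0
    endloop
  endfacet
  facet normal -0.7988 0.1757 0.5753
    outer loop
      vertex 1.2 11.6 0.0
      vertex 0.1 6.6 0.0
      vertex 7.5 7.5 10.0
    endloop
  endfacet
  facet normal -0.7320 -0.3660 0.5746
    outer loop
      vertex 0.1 6.6 0.0
      vertex 2.4 2.0 0.0
      vertex 7.5 7.5 10.0
    endloop
  endfacet
  facet normal -0.3199 -0.7518 0.5766
    outer loop
      vertex 2.4 2.0 0.0
      vertex 7.1 0.0 0.0
      vertex 7.5 7.5 10.0
    endloop
  endfacet
  facet normal 0.2392 -0.7813 0.5764
    outer loop
      vertex 7.1 0.0 0.0
      vertex 12.0 1.5 0.0
      vertex 7.5 7.5 10.0
    endloop
  endfacet
  facet normal 0.6851 -0.4461 0.5759
    outer loop
      vertex 12.0 1.5 0.0
      vertex 14.8 5.8 0.0
      vertex 7.5 7.5 10.0
    endloop
  endfacet
  facet normal 0.8117 0.0955 0.5763
    outer loop
      vertex 14.8 5.8 0.0
      vertex 14.2 10.9 0.0
      vertex 7.5 7.5 10.0
    endloop
  endfacet
endsolid part

The G0 Z moves step by Δz≈1.2 mm. The G1 loops shrink linearly with z, so the solid tapers from its base footprint up to z≈10. Closing with a flat bottom cap and the tapered top and triangulating gives 16 facets — a regular 9-sided pyramid, base circumscribed radius ≈ 7.5 mm, apex at z ≈ 10 mm.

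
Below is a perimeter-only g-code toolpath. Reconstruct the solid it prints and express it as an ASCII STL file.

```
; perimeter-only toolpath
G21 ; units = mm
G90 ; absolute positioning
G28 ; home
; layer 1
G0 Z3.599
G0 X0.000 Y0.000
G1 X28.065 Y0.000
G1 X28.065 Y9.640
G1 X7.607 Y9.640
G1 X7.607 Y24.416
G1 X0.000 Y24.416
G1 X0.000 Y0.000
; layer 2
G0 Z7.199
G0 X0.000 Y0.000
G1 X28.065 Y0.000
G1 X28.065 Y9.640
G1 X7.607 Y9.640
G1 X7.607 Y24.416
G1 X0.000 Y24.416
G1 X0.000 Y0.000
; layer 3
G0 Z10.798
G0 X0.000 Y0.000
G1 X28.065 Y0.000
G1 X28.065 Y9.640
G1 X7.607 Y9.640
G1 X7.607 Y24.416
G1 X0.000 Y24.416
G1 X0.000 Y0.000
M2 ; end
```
solid part
  facet normal 0.0000 0.0000 -1.0000
    outer loop
      vertex 28.065 9.640 0.000
      vertex 28.065 0.000 0.000
      vertex 0.000 0.000 0.000
    endloop
  endfacet
  facet normal 0.0000 0.0000 -1.0000
    outer loop
      vertex 7.607 9.640 0.000
      vertex 28.065 9.640 0.000
      vertex 0.000 0.000 0.000
    endloop
  endfacet
  facet normal 0.0000 0.0000 -1.0000
    outer loop
      vertex 7.607 24.416 0.000
      vertex 7.607 9.640 0.000
      vertex 0.000 0.000 0.000
    endloop
  endfacet
  facet normal 0.0000 0.0000 -1.0000
    outer loop
      vertex 0.000 24.416 0.000
      vertex 7.607 24.416 0.000
      vertex 0.000 0.000 0.000
    endloop
  endfacet
  facet normal 0.0000 0.0000 1.0000
    outer loop
      vertex 0.000 0.000 10.798
      vertex 28.065 0.000 10.798
      vertex 28.065 9.640 10.798
    endloop
  endfacet
  facet normal 0.0000 0.0000 1.0000
    outer loop
      vertex 0.000 0.000 10.798
      vertex 28.065 9.640 10.798
      vertex 7.607 9.640 10.798
    endloop
  endfacet
  facet normal 0.0000 0.0000 1.0000
    outer loop
      vertex 0.000 0.000 10.798
      vertex 7.607 9.640 10.798
      vertex 7.607 24.416 10.798
    endloop
  endfacet
  facet normal 0.0000 0.0000 1.0000
    outer loop
      vertex 0.000 0.000 10.798
      vertex 7.607 24.416 10.798
      vertex 0.000 24.416 10.798
    endloop
  endfacet
  facet normal 0.0000 -1.0000 0.0000
    outer loop
      vertex 0.000 0.000 0.000
      vertex 28.065 0.000 0.000
      vertex 28.065 0.000 10.798
    endloop
  endfacet
  facet normal 0.0000 -1.0000 0.0000
    outer loop
      vertex 0.000 0.000 0.000
      vertex 28.065 0.000 10.798
      vertex 0.000 0.000 10.798
    endloop
  endfacet
  facet normal 1.0000 0.0000 0.0000
    outer loop
      vertex 28.065 0.000 0.000
      vertex 28.065 9.640 0.000
      vertex 28.065 9.640 10.798
    endloop
  endfacet
  facet normal 1.0000 0.0000 0.0000
    outer loop
      vertex 28.065 0.000 0.000
      vertex 28.065 9.640 10.798
      vertex 28.065 0.000 10.798
    endloop
  endfacet
  facet normal 0.0000 1.0000 0.0000
    outer loop
      vertex 28.065 9.640 0.000
      vertex 7.607 9.640 0.000
      vertex 7.607 9.640 10.798
    endloop
  endfacet
  facet normal 0.0000 1.0000 0.0000
    outer loop
      vertex 28.065 9.640 0.000
      vertex 7.607 9.640 10.798
      vertex 28.065 9.640 10.798
    endloop
  endfacet
  facet normal 1.0000 0.0000 0.0000
    outer loop
      vertex 7.607 9.640 0.000
      vertex 7.607 24.416 0.000
      vertex 7.607 24.416 10.798
    endloop
  endfacet
  facet normal 1.0000 0.0000 0.0000
    outer loop
      vertex 7.607 9.640 0.000
      vertex 7.607 24.416 10.798
      vertex 7.607 9.640 10.798
    endloop
  endfacet
  facet normal 0.0000 1.0000 0.0000
    outer loop
      vertex 7.607 24.416 0.000
      vertex 0.000 24.416 0.000
      vertex 0.000 24.416 10.798
    endloop
  endfacet
  facet normal 0.0000 1.0000 0.0000
    outer loop
      vertex 7.607 24.416 0.000
      vertex 0.000 24.416 10.798
      vertex 7.607 24.416 10.798
    endloop
  endfacet
  facet normal -1.0000 0.0000 0.0000
    outer loop
      vertex 0.000 24.416 0.000
      vertex 0.000 0.000 0.000
      vertex 0.000 0.000 10.798
    endloop
  endfacet
  facet normal -1.0000 0.0000 0.0000
    outer loop
      vertex 0.000 24.416 0.000
      vertex 0.000 0.000 10.798
      vertex 0.000 24.416 10.798
    endloop
  endfacet
endsolid part

The G0 Z moves step by Δz≈3.599 mm. Every layer's G1 loop is the same polygon, so the solid is a straight extrusion of it from z=0 to z≈10.8. Closing with flat bottom and top caps and triangulating gives 20 facets — an L-shaped prism: outer 28.1 × 24.4 mm, arm thicknesses ≈ 9.64 mm (horizontal) and 7.61 mm (vertical), extruded 10.8 mm in z.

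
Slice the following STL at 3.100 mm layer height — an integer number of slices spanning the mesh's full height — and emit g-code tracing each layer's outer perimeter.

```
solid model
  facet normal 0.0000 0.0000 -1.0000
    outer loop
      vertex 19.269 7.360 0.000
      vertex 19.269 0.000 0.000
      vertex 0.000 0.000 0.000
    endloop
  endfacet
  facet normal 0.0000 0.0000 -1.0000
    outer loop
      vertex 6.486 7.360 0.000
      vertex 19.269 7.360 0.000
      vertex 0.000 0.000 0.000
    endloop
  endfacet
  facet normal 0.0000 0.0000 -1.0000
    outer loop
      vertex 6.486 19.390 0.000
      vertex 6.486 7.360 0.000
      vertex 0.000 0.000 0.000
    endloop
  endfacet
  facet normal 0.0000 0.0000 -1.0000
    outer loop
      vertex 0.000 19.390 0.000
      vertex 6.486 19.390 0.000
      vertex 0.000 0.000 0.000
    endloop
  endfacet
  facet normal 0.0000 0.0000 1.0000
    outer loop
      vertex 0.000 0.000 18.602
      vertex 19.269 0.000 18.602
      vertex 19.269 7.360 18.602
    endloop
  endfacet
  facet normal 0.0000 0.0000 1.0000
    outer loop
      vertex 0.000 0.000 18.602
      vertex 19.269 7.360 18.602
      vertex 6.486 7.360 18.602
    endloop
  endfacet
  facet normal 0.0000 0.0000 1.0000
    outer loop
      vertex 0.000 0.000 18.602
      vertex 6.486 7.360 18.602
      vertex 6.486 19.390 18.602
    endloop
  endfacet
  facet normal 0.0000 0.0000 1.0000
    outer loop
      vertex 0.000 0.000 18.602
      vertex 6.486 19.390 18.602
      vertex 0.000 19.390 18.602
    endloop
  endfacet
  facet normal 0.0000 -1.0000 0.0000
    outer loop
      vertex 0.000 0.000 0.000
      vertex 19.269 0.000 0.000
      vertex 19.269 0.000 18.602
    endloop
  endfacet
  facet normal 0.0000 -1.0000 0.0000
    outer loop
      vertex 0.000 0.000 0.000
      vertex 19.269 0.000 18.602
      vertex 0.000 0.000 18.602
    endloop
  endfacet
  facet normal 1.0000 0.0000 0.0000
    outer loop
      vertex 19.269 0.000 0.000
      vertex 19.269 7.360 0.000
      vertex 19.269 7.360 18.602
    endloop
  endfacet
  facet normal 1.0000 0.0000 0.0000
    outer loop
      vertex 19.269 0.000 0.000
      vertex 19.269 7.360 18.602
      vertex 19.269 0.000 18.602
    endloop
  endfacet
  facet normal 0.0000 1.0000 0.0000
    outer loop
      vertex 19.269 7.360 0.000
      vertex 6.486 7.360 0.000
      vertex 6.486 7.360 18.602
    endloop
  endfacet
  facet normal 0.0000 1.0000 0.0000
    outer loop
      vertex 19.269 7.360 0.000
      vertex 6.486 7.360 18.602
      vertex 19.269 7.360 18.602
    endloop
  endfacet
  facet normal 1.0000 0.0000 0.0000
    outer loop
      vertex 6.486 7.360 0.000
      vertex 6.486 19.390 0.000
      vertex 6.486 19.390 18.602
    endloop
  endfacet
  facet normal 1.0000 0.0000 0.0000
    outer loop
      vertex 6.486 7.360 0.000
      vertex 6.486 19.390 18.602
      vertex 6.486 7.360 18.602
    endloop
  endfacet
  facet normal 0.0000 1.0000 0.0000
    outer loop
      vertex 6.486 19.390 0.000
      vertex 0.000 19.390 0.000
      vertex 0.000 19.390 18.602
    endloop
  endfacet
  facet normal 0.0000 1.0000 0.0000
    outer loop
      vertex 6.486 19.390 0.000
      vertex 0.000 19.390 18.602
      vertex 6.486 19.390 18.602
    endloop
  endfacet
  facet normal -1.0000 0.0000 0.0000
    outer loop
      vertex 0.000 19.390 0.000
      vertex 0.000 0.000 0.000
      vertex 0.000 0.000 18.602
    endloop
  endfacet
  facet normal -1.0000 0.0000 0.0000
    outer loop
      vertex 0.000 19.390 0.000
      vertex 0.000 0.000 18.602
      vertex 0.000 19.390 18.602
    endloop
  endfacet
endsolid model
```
; perimeter-only toolpath
G21 ; units = mm
G90 ; absolute positioning
G28 ; home
; layer 1
G0 Z3.100
G0 X0.000 Y0.000
G1 X19.269 Y0.000
G1 X19.269 Y7.360
G1 X6.486 Y7.360
G1 X6.486 Y19.390
G1 X0.000 Y19.390
G1 X0.000 Y0.000
; layer 2
G0 Z6.201
G0 X0.000 Y0.000
G1 X19.269 Y0.000
G1 X19.269 Y7.360
G1 X6.486 Y7.360
G1 X6.486 Y19.390
G1 X0.000 Y19.390
G1 X0.000 Y0.000
; layer 3
G0 Z9.301
G0 X0.000 Y0.000
G1 X19.269 Y0.000
G1 X19.269 Y7.360
G1 X6.486 Y7.360
G1 X6.486 Y19.390
G1 X0.000 Y19.390
G1 X0.000 Y0.000
; layer 4
G0 Z12.401
G0 X0.000 Y0.000
G1 X19.269 Y0.000
G1 X19.269 Y7.360
G1 X6.486 Y7.360
G1 X6.486 Y19.390
G1 X0.000 Y19.390
G1 X0.000 Y0.000
; layer 5
G0 Z15.502
G0 X0.000 Y0.000
G1 X19.269 Y0.000
G1 X19.269 Y7.360
G1 X6.486 Y7.360
G1 X6.486 Y19.390
G1 X0.000 Y19.390
G1 X0.000 Y0.000
; layer 6
G0 Z18.602
G0 X0.000 Y0.000
G1 X19.269 Y0.000
G1 X19.269 Y7.360
G1 X6.486 Y7.360
G1 X6.486 Y19.390
G1 X0.000 Y19.390
G1 X0.000 Y0.000
M2 ; end

The solid is an L-shaped prism: outer 19.3 × 19.4 mm, arm thicknesses ≈ 7.36 mm (horizontal) and 6.49 mm (vertical), extruded 18.6 mm in z. Slicing at Δz = 3.100 mm — 6 equal slices spanning the solid's height, so layer i sits at z = i·h/6 — gives 6 non-empty perimeters. Each is a 6-segment closed polygon; G0 lifts to the layer z and rapids to the start vertex, then G1 traces the edges.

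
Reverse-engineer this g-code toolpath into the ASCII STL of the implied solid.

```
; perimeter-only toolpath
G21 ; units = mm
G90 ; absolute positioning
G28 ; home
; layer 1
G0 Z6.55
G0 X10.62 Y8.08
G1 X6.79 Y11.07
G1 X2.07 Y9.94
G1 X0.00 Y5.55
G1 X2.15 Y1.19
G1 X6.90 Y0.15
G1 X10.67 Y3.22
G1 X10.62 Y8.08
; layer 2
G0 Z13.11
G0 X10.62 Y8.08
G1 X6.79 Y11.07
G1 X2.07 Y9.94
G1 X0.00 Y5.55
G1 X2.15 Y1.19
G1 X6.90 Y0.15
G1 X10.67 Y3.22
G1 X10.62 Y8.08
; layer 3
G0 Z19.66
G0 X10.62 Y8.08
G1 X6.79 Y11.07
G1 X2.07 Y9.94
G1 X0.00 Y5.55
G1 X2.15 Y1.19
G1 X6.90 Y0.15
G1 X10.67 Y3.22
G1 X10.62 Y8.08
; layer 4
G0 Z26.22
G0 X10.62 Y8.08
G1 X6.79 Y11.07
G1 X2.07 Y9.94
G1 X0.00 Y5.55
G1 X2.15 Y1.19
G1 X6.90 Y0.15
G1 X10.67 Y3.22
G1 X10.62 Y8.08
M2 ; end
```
solid part
  facet normal 0.0000 0.0000 -1.0000
    outer loop
      vertex 2.07 9.94 0.00
      vertex 6.79 11.07 0.00
      vertex 10.62 8.08 0.00
    endloop
  endfacet
  facet normal 0.0000 0.0000 -1.0000
    outer loop
      vertex 0.00 5.55 0.00
      vertex 2.07 9.94 0.00
      vertex 10.62 8.08 0.00
    endloop
  endfacet
  facet normal 0.0000 0.0000 -1.0000
    outer loop
      vertex 2.15 1.19 0.00
      vertex 0.00 5.55 0.00
      vertex 10.62 8.08 0.00
    endloop
  endfacet
  facet normal 0.0000 0.0000 -1.0000
    outer loop
      vertex 6.90 0.15 0.00
      vertex 2.15 1.19 0.00
      vertex 10.62 8.08 0.00
    endloop
  endfacet
  facet normal 0.0000 0.0000 -1.0000
    outer loop
      vertex 10.67 3.22 0.00
      vertex 6.90 0.15 0.00
      vertex 10.62 8.08 0.00
    endloop
  endfacet
  facet normal 0.0000 0.0000 1.0000
    outer loop
      vertex 10.62 8.08 26.22
      vertex 6.79 11.07 26.22
      vertex 2.07 9.94 26.22
    endloop
  endfacet
  facet normal 0.0000 0.0000 1.0000
    outer loop
      vertex 10.62 8.08 26.22
      vertex 2.07 9.94 26.22
      vertex 0.00 5.55 26.22
    endloop
  endfacet
  facet normal 0.0000 0.0000 1.0000
    outer loop
      vertex 10.62 8.08 26.22
      vertex 0.00 5.55 26.22
      vertex 2.15 1.19 26.22
    endloop
  endfacet
  facet normal 0.0000 0.0000 1.0000
    outer loop
      vertex 10.62 8.08 26.22
      vertex 2.15 1.19 26.22
      vertex 6.90 0.15 26.22
    endloop
  endfacet
  facet normal 0.0000 0.0000 1.0000
    outer loop
      vertex 10.62 8.08 26.22
      vertex 6.90 0.15 26.22
      vertex 10.67 3.22 26.22
    endloop
  endfacet
  facet normal 0.6154 0.7882 0.0000
    outer loop
      vertex 10.62 8.08 0.00
      vertex 6.79 11.07 0.00
      vertex 6.79 11.07 26.22
    endloop
  endfacet
  facet normal 0.6154 0.7882 0.0000
    outer loop
      vertex 10.62 8.08 0.00
      vertex 6.79 11.07 26.22
      vertex 10.62 8.08 26.22
    endloop
  endfacet
  facet normal -0.2328 0.9725 0.0000
    outer loop
      vertex 6.79 11.07 0.00
      vertex 2.07 9.94 0.00
      vertex 2.07 9.94 26.22
    endloop
  endfacet
  facet normal -0.2328 0.9725 0.0000
    outer loop
      vertex 6.79 11.07 0.00
      vertex 2.07 9.94 26.22
      vertex 6.79 11.07 26.22
    endloop
  endfacet
  facet normal -0.9045 0.4265 0.0000
    outer loop
      vertex 2.07 9.94 0.00
      vertex 0.00 5.55 0.00
      vertex 0.00 5.55 26.22
    endloop
  endfacet
  facet normal -0.9045 0.4265 0.0000
    outer loop
      vertex 2.07 9.94 0.00
      vertex 0.00 5.55 26.22
      vertex 2.07 9.94 26.22
    endloop
  endfacet
  facet normal -0.8969 -0.4423 0.0000
    outer loop
      vertex 0.00 5.55 0.00
      vertex 2.15 1.19 0.00
      vertex 2.15 1.19 26.22
    endloop
  endfacet
  facet normal -0.8969 -0.4423 0.0000
    outer loop
      vertex 0.00 5.55 0.00
      vertex 2.15 1.19 26.22
      vertex 0.00 5.55 26.22
    endloop
  endfacet
  facet normal -0.2139 -0.9769 0.0000
    outer loop
      vertex 2.15 1.19 0.00
      vertex 6.90 0.15 0.00
      vertex 6.90 0.15 26.22
    endloop
  endfacet
  facet normal -0.2139 -0.9769 0.0000
    outer loop
      vertex 2.15 1.19 0.00
      vertex 6.90 0.15 26.22
      vertex 2.15 1.19 26.22
    endloop
  endfacet
  facet normal 0.6314 -0.7754 0.0000
    outer loop
      vertex 6.90 0.15 0.00
      vertex 10.67 3.22 0.00
      vertex 10.67 3.22 26.22
    endloop
  endfacet
  facet normal 0.6314 -0.7754 0.0000
    outer loop
      vertex 6.90 0.15 0.00
      vertex 10.67 3.22 26.22
      vertex 6.90 0.15 26.22
    endloop
  endfacet
  facet normal 0.9999 0.0103 0.0000
    outer loop
      vertex 10.67 3.22 0.00
      vertex 10.62 8.08 0.00
      vertex 10.62 8.08 26.22
    endloop
  endfacet
  facet normal 0.9999 0.0103 0.0000
    outer loop
      vertex 10.67 3.22 0.00
      vertex 10.62 8.08 26.22
      vertex 10.67 3.22 26.22
    endloop
  endfacet
endsolid part

The G0 Z moves step by Δz≈6.55 mm. Every layer's G1 loop is the same polygon, so the solid is a straight extrusion of it from z=0 to z≈26.2. Closing with flat bottom and top caps and triangulating gives 24 facets — a regular 7-sided prism (a cylinder approximated with 7 flat sides), circumscribed radius ≈ 5.6 mm, height ≈ 26.2 mm.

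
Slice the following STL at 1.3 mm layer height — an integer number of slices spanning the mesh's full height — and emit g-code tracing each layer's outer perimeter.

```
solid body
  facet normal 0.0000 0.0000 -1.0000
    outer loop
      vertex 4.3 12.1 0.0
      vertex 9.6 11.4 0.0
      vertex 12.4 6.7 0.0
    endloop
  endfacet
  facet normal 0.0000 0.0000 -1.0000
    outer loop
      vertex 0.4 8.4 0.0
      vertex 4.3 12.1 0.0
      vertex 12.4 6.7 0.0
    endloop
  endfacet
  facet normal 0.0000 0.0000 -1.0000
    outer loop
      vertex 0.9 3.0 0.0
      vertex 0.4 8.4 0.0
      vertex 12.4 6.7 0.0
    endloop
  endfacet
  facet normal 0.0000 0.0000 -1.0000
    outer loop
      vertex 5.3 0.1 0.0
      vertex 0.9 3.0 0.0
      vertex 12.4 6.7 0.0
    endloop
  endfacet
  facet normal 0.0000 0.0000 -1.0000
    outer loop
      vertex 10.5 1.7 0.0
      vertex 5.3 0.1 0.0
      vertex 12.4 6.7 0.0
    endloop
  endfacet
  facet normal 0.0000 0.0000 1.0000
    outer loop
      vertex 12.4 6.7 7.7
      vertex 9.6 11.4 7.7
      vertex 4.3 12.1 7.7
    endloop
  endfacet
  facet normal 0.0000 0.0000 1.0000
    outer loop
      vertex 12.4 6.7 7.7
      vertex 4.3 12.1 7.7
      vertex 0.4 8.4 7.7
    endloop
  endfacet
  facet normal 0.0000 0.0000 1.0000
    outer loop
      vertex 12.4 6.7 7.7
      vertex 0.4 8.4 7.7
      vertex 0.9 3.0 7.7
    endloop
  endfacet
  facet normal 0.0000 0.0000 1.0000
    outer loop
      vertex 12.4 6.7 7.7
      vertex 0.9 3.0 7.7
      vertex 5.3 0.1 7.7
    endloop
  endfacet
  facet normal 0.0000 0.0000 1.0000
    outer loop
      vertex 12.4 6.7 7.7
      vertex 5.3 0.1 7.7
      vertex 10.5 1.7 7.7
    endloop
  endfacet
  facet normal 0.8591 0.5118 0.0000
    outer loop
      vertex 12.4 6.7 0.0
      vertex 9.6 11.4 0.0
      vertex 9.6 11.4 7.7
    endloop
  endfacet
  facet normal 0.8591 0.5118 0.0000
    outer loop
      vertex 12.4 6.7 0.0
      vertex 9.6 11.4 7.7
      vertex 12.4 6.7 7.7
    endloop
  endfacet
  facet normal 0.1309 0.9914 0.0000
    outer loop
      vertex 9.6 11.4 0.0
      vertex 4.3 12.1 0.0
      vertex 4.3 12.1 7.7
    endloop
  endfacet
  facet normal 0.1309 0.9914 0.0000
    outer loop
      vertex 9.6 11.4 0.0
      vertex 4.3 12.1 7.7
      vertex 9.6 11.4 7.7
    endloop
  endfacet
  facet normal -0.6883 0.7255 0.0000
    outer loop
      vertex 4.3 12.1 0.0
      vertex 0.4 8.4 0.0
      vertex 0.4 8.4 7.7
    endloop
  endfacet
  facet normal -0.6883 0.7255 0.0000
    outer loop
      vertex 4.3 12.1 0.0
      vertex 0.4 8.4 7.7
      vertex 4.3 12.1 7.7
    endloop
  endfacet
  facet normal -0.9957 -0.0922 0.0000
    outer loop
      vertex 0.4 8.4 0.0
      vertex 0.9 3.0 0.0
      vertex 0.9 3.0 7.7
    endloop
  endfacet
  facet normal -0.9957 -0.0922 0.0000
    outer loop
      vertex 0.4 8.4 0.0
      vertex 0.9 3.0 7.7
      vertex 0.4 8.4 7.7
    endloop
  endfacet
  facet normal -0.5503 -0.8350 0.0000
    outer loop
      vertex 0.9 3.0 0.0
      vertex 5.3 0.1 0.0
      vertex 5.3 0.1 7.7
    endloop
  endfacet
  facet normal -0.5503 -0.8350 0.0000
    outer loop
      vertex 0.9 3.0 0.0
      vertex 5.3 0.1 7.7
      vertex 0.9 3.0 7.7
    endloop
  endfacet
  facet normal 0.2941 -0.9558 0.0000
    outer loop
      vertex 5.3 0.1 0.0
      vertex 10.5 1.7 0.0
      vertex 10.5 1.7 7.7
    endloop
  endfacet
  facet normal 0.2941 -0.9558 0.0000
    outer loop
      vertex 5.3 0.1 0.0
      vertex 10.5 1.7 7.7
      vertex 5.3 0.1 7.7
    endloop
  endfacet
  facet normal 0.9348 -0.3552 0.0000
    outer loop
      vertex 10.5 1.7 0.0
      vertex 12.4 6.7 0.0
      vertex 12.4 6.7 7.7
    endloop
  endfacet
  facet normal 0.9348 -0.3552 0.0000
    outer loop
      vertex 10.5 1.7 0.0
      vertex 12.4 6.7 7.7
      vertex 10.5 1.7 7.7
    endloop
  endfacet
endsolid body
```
; perimeter-only toolpath
G21 ; units = mm
G90 ; absolute positioning
G28 ; home
; layer 1
G0 Z1.3
G0 X12.4 Y6.7
G1 X9.6 Y11.4
G1 X4.3 Y12.1
G1 X0.4 Y8.4
G1 X0.9 Y3.0
G1 X5.3 Y0.1
G1 X10.5 Y1.7
G1 X12.4 Y6.7
; layer 2
G0 Z2.6
G0 X12.4 Y6.7
G1 X9.6 Y11.4
G1 X4.3 Y12.1
G1 X0.4 Y8.4
G1 X0.9 Y3.0
G1 X5.3 Y0.1
G1 X10.5 Y1.7
G1 X12.4 Y6.7
; layer 3
G0 Z3.9
G0 X12.4 Y6.7
G1 X9.6 Y11.4
G1 X4.3 Y12.1
G1 X0.4 Y8.4
G1 X0.9 Y3.0
G1 X5.3 Y0.1
G1 X10.5 Y1.7
G1 X12.4 Y6.7
; layer 4
G0 Z5.1
G0 X12.4 Y6.7
G1 X9.6 Y11.4
G1 X4.3 Y12.1
G1 X0.4 Y8.4
G1 X0.9 Y3.0
G1 X5.3 Y0.1
G1 X10.5 Y1.7
G1 X12.4 Y6.7
; layer 5
G0 Z6.4
G0 X12.4 Y6.7
G1 X9.6 Y11.4
G1 X4.3 Y12.1
G1 X0.4 Y8.4
G1 X0.9 Y3.0
G1 X5.3 Y0.1
G1 X10.5 Y1.7
G1 X12.4 Y6.7
; layer 6
G0 Z7.7
G0 X12.4 Y6.7
G1 X9.6 Y11.4
G1 X4.3 Y12.1
G1 X0.4 Y8.4
G1 X0.9 Y3.0
G1 X5.3 Y0.1
G1 X10.5 Y1.7
G1 X12.4 Y6.7
M2 ; end

The solid is a regular 7-sided prism (a cylinder approximated with 7 flat sides), circumscribed radius ≈ 6.2 mm, height ≈ 7.7 mm. Slicing at Δz = 1.3 mm — 6 equal slices spanning the solid's height, so layer i sits at z = i·h/6 — gives 6 non-empty perimeters. Each is a 7-segment closed polygon; G0 lifts to the layer z and rapids to the start vertex, then G1 traces the edges.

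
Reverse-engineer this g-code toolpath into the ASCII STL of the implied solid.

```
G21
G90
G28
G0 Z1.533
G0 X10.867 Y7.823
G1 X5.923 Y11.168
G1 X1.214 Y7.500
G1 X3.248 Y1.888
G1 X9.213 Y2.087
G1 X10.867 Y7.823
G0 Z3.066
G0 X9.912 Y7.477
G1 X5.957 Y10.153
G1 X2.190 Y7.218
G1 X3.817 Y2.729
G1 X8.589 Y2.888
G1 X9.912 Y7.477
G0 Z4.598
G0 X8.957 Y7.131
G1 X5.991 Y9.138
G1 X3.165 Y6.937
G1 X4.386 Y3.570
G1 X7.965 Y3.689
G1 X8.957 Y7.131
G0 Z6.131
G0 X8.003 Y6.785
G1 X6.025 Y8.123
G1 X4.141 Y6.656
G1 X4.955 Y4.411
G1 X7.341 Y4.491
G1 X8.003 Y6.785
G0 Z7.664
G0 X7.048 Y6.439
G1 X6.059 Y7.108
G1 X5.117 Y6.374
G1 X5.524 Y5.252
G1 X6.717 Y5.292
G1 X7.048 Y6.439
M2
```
solid part
  facet normal 0.0000 0.0000 -1.0000
    outer loop
      vertex 0.238 7.781 0.000
      vertex 5.889 12.183 0.000
      vertex 11.822 8.169 0.000
    endloop
  endfacet
  facet normal 0.0000 0.0000 -1.0000
    outer loop
      vertex 2.679 1.047 0.000
      vertex 0.238 7.781 0.000
      vertex 11.822 8.169 0.000
    endloop
  endfacet
  facet normal 0.0000 0.0000 -1.0000
    outer loop
      vertex 9.837 1.286 0.000
      vertex 2.679 1.047 0.000
      vertex 11.822 8.169 0.000
    endloop
  endfacet
  facet normal 0.4939 0.7300 0.4724
    outer loop
      vertex 11.822 8.169 0.000
      vertex 5.889 12.183 0.000
      vertex 6.093 6.093 9.197
    endloop
  endfacet
  facet normal -0.5416 0.6953 0.4724
    outer loop
      vertex 5.889 12.183 0.000
      vertex 0.238 7.781 0.000
      vertex 6.093 6.093 9.197
    endloop
  endfacet
  facet normal -0.8286 -0.3004 0.4724
    outer loop
      vertex 0.238 7.781 0.000
      vertex 2.679 1.047 0.000
      vertex 6.093 6.093 9.197
    endloop
  endfacet
  facet normal 0.0294 -0.8809 0.4724
    outer loop
      vertex 2.679 1.047 0.000
      vertex 9.837 1.286 0.000
      vertex 6.093 6.093 9.197
    endloop
  endfacet
  facet normal 0.8469 -0.2442 0.4724
    outer loop
      vertex 9.837 1.286 0.000
      vertex 11.822 8.169 0.000
      vertex 6.093 6.093 9.197
    endloop
  endfacet
endsolid part

The G0 Z moves step by Δz≈1.533 mm. The G1 loops shrink linearly with z, so the solid tapers from its base footprint up to z≈9.2. Closing with a flat bottom cap and the tapered top and triangulating gives 8 facets — a regular 5-sided pyramid, base circumscribed radius ≈ 6.09 mm, apex at z ≈ 9.2 mm.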